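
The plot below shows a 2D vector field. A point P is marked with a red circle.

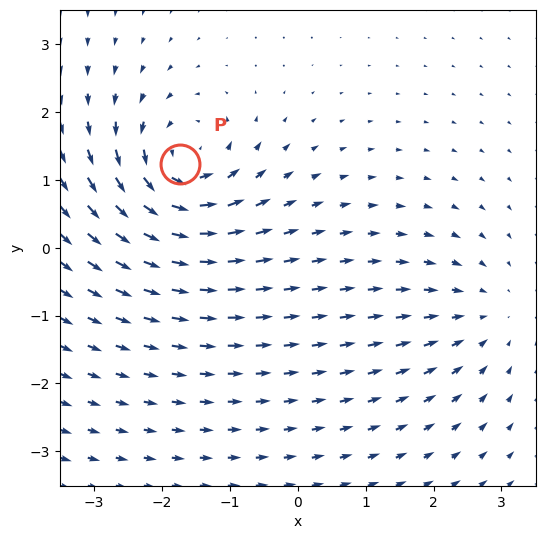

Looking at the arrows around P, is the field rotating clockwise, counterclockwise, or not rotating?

counterclockwise

Near P at (-1.7, 1.2) the arrows circulate counterclockwise. The curl (z-component) there is about +6; positive curl means counterclockwise rotation.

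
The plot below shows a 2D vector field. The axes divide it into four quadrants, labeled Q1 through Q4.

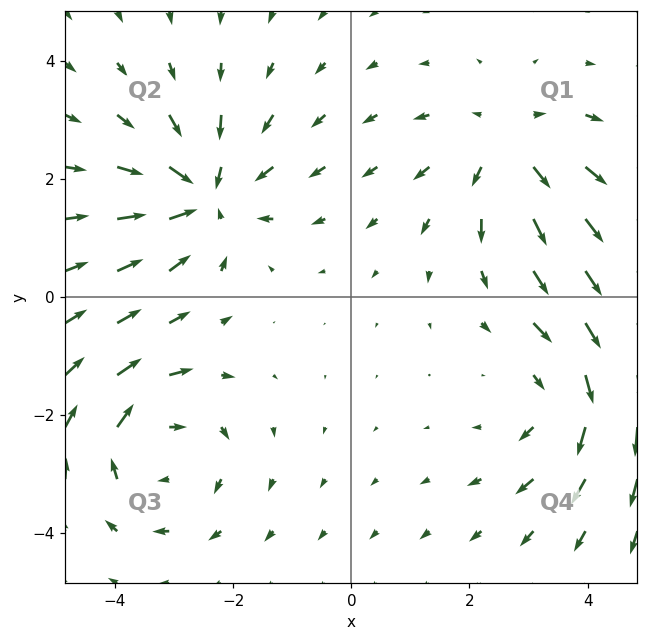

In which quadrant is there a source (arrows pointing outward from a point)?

Q1

The source sits at approximately (2.6, 2.5), which lies in quadrant Q1. The divergence there is about +3, positive as expected for a source.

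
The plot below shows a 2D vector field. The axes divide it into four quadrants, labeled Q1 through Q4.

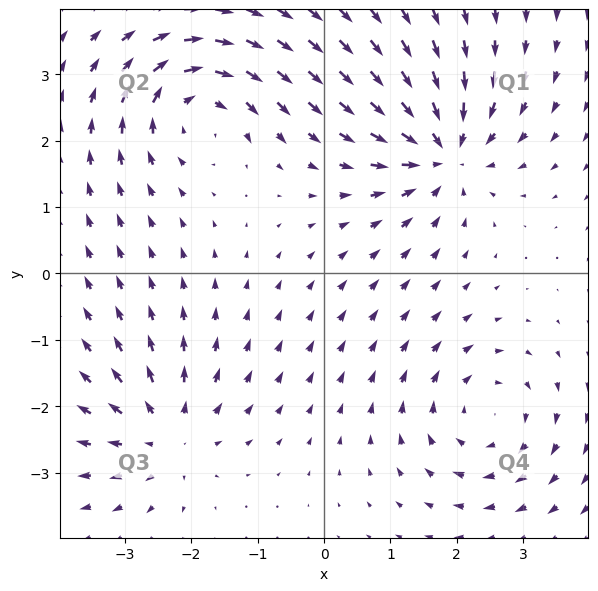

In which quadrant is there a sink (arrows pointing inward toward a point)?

The sink sits at approximately (1.8, 1.8), which lies in quadrant Q1. The divergence there is about -7, negative as expected for a sink.

Q1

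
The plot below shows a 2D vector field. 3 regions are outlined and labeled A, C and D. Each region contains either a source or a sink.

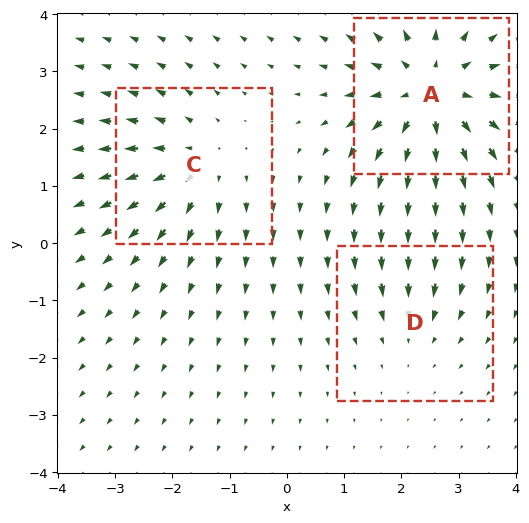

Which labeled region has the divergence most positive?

A

Divergence at each region's feature centre — A: about +5, C: about +3, D: about -2. Region A is most positive.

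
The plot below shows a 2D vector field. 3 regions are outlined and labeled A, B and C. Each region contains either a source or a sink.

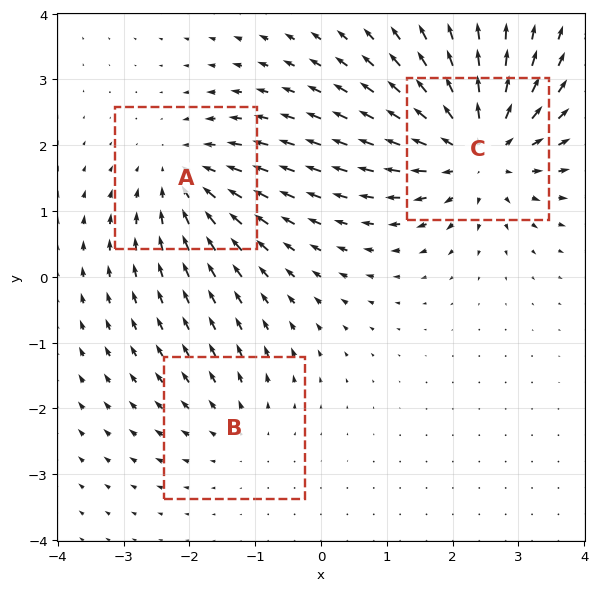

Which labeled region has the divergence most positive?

C

Divergence at each region's feature centre — A: about -3, B: about +2, C: about +5. Region C is most positive.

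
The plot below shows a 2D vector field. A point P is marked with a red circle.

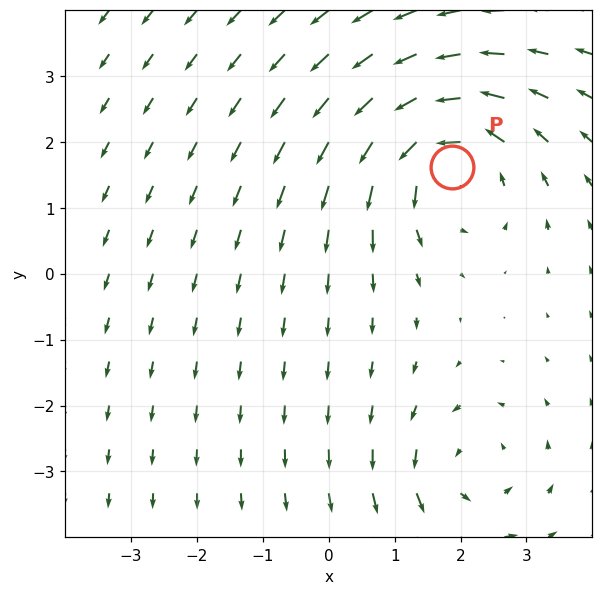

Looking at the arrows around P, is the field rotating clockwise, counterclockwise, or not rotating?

counterclockwise

Near P at (1.9, 1.6) the arrows circulate counterclockwise. The curl (z-component) there is about +5; positive curl means counterclockwise rotation.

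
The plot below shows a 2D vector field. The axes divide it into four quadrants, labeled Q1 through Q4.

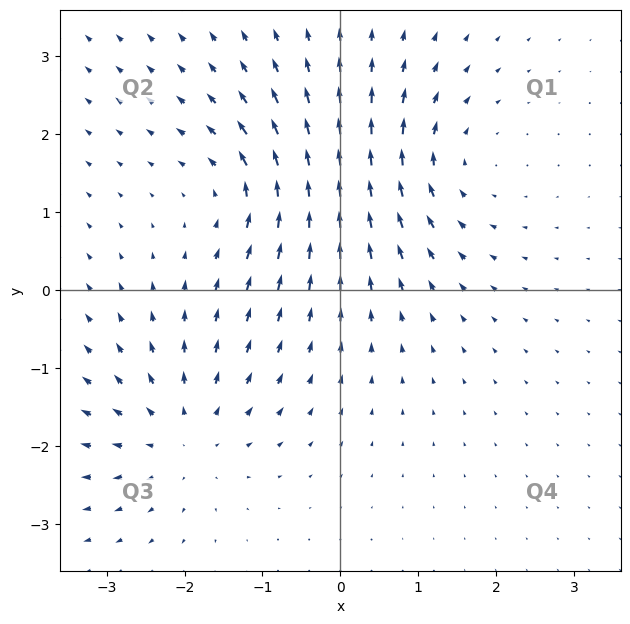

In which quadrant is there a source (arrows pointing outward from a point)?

Q3

The source sits at approximately (-2.0, -1.9), which lies in quadrant Q3. The divergence there is about +3, positive as expected for a source.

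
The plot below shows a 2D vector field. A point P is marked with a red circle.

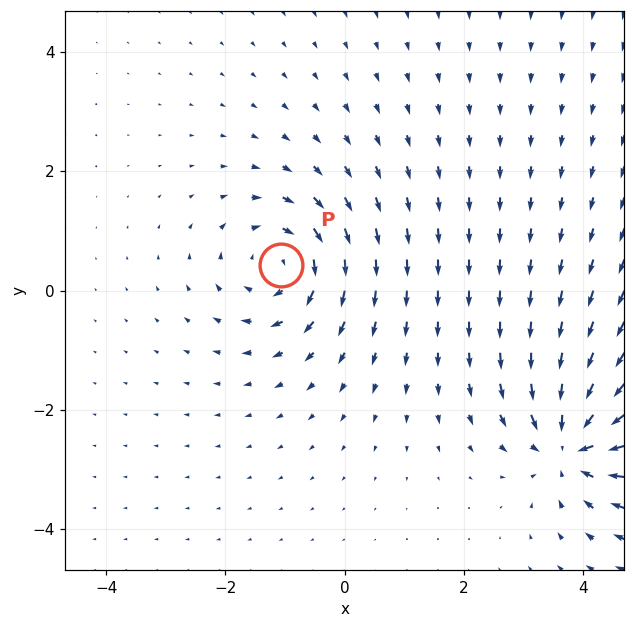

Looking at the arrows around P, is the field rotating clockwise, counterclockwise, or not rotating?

clockwise

Near P at (-1.1, 0.4) the arrows circulate clockwise. The curl (z-component) there is about -5; negative curl means clockwise rotation.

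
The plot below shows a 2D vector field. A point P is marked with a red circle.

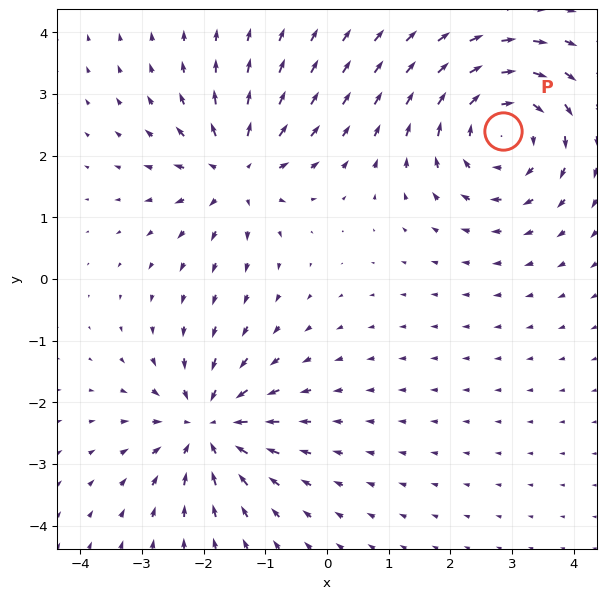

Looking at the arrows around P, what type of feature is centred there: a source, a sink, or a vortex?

vortex

At P (2.9, 2.4) the arrows circulate clockwise. Divergence ≈0, curl about -5 — near-zero divergence with nonzero curl is a vortex.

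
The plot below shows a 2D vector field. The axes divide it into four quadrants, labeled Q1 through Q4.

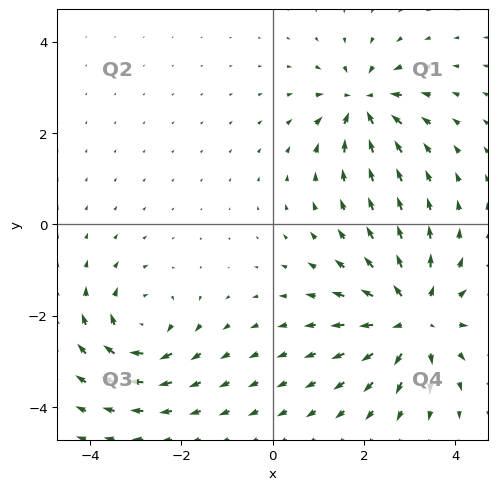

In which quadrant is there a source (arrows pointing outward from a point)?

Q4

The source sits at approximately (3.1, -2.1), which lies in quadrant Q4. The divergence there is about +5, positive as expected for a source.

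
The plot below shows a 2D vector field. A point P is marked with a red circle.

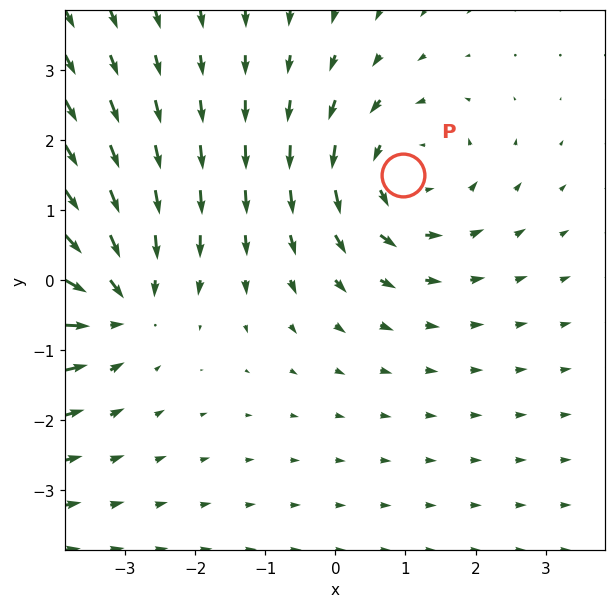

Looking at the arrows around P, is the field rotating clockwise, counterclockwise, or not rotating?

Near P at (1.0, 1.5) the arrows circulate counterclockwise. The curl (z-component) there is about +3; positive curl means counterclockwise rotation.

counterclockwise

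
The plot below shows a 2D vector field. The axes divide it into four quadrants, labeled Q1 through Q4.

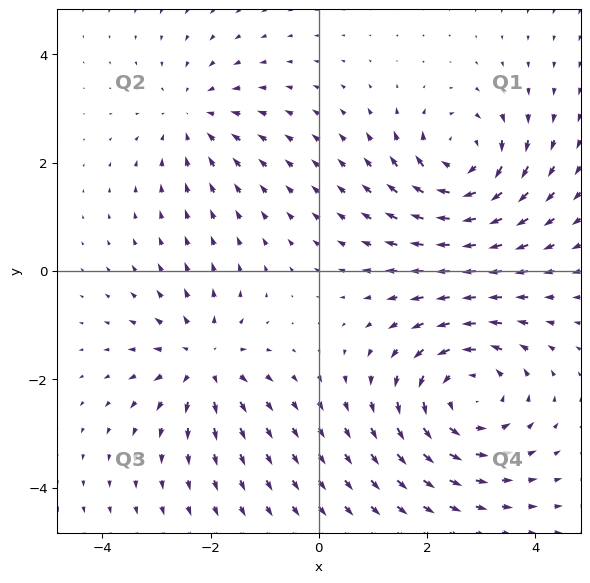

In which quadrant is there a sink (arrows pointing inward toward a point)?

Q2

The sink sits at approximately (-2.3, 2.9), which lies in quadrant Q2. The divergence there is about -3, negative as expected for a sink.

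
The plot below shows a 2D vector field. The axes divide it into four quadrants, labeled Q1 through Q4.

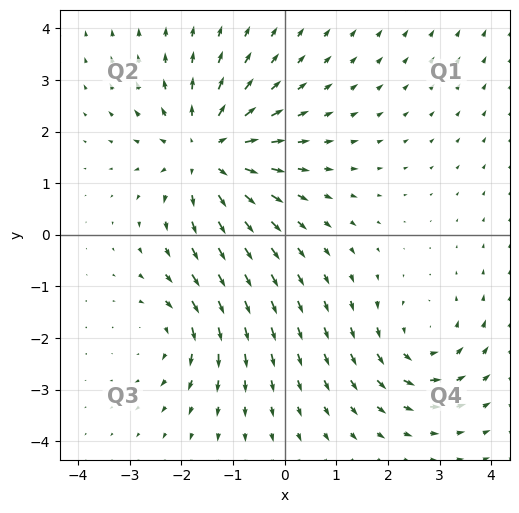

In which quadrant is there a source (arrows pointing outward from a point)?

Q2

The source sits at approximately (-1.5, 1.6), which lies in quadrant Q2. The divergence there is about +4, positive as expected for a source.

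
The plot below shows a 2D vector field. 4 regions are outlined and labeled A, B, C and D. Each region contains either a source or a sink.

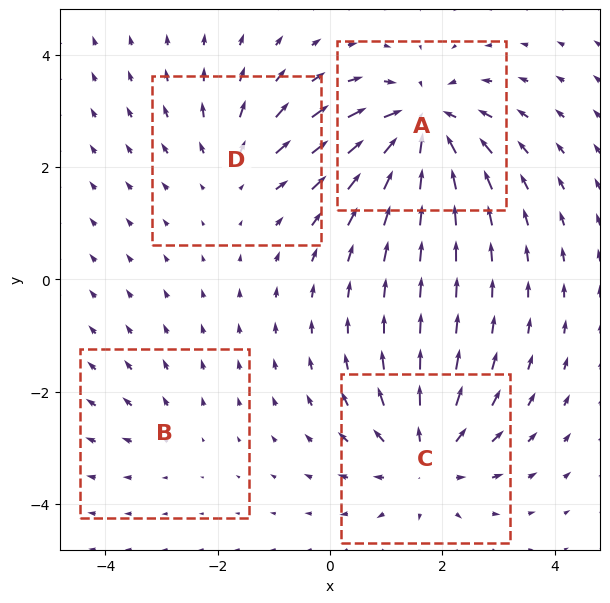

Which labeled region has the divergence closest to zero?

Divergence at each region's feature centre — A: about -7, B: about +2, C: about +5, D: about +3. Region B is closest to zero.

B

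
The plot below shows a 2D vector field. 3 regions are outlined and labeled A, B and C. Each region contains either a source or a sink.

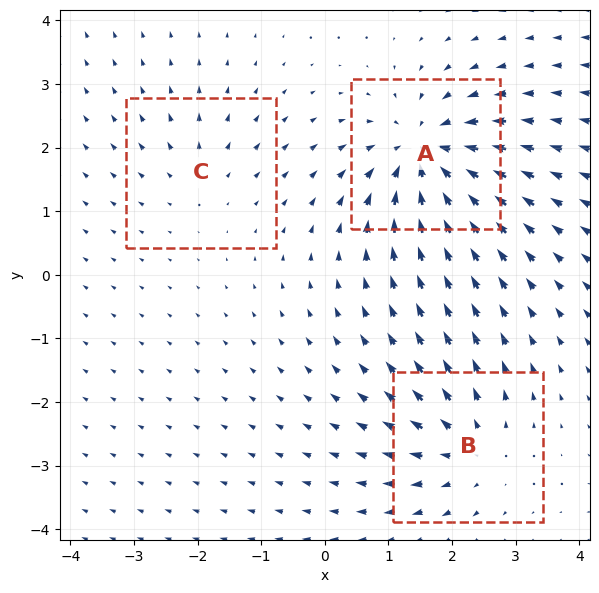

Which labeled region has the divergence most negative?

A

Divergence at each region's feature centre — A: about -6, B: about +4, C: about +2. Region A is most negative.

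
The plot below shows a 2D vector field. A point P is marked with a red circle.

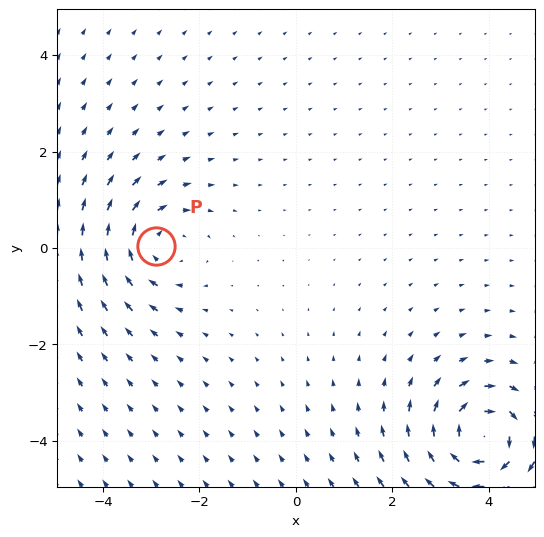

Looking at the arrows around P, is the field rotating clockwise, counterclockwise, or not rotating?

Near P at (-2.9, 0.0) the arrows circulate clockwise. The curl (z-component) there is about -3; negative curl means clockwise rotation.

clockwise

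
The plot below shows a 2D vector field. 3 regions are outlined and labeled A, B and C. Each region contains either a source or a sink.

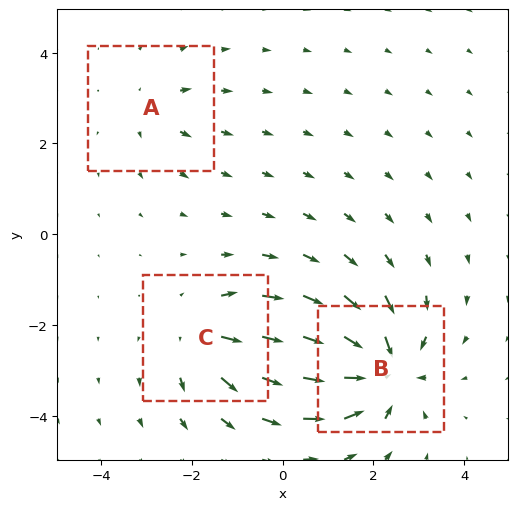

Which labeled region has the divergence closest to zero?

Divergence at each region's feature centre — A: about +2, B: about -6, C: about +4. Region A is closest to zero.

A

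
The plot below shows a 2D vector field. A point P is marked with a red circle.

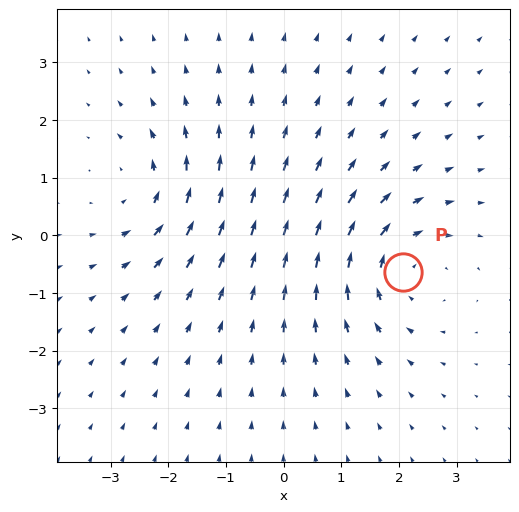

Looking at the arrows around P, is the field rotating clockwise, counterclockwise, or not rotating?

Near P at (2.1, -0.6) the arrows circulate clockwise. The curl (z-component) there is about -3; negative curl means clockwise rotation.

clockwise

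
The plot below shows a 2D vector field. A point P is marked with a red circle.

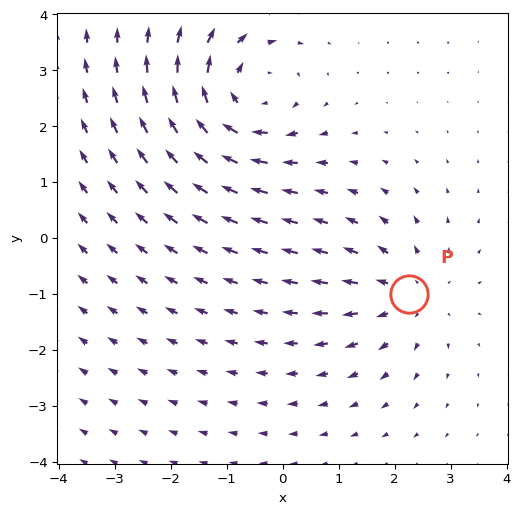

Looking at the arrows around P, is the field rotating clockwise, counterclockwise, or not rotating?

not rotating

Near P at (2.2, -1.0) the arrows show no circulation. The curl there is ≈0.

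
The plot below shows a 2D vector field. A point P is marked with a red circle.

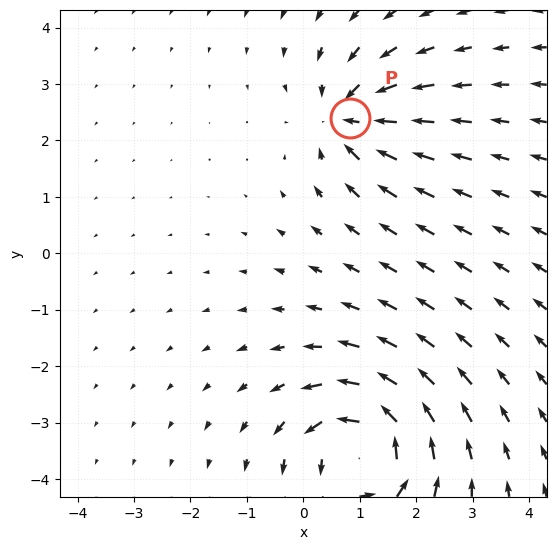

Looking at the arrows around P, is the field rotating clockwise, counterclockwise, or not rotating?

not rotating

Near P at (0.8, 2.4) the arrows show no circulation. The curl there is ≈0.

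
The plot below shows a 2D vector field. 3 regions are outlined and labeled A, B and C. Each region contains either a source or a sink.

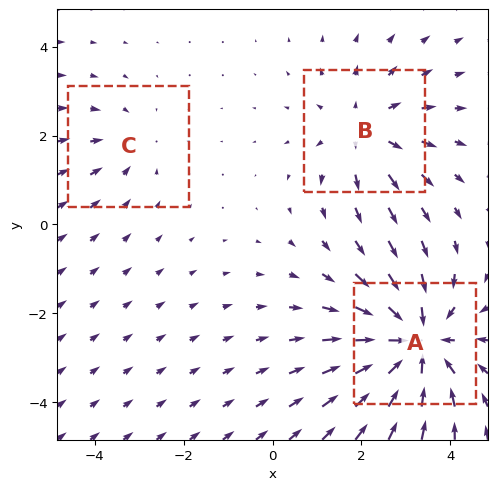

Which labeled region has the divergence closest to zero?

Divergence at each region's feature centre — A: about -4, B: about +3, C: about -2. Region C is closest to zero.

C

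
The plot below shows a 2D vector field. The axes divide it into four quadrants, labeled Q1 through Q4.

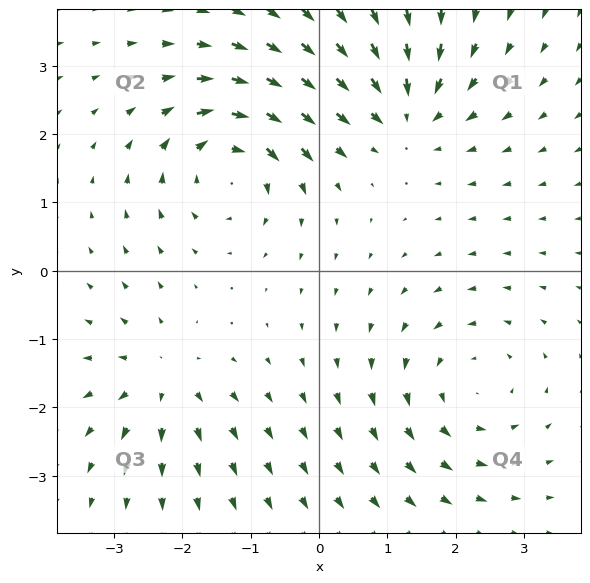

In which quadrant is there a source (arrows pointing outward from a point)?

Q3

The source sits at approximately (-2.3, -1.6), which lies in quadrant Q3. The divergence there is about +4, positive as expected for a source.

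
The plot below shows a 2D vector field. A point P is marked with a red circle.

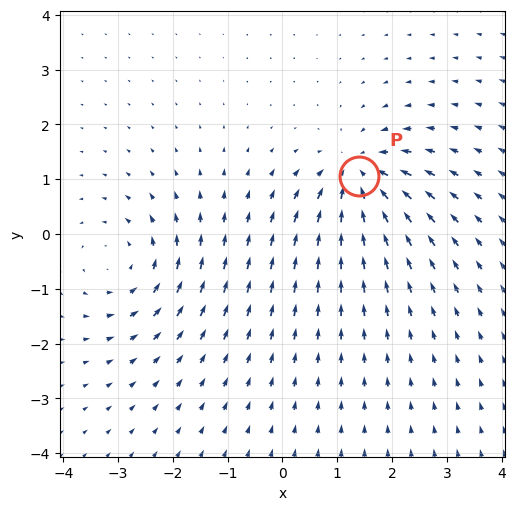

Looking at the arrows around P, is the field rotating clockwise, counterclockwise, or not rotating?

not rotating

Near P at (1.4, 1.1) the arrows show no circulation. The curl there is ≈0.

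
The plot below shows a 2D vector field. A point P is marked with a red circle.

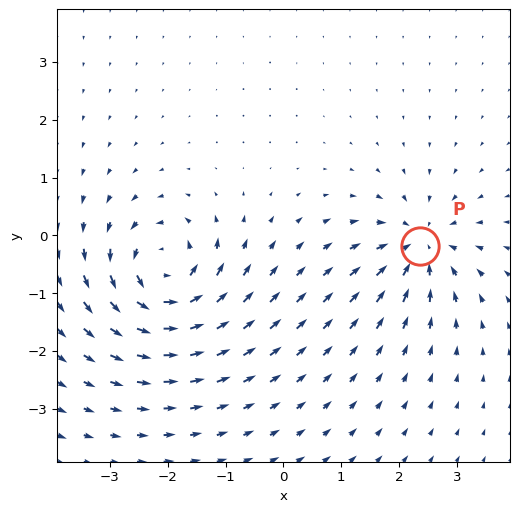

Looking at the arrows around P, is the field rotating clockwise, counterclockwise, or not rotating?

Near P at (2.4, -0.2) the arrows show no circulation. The curl there is ≈0.

not rotating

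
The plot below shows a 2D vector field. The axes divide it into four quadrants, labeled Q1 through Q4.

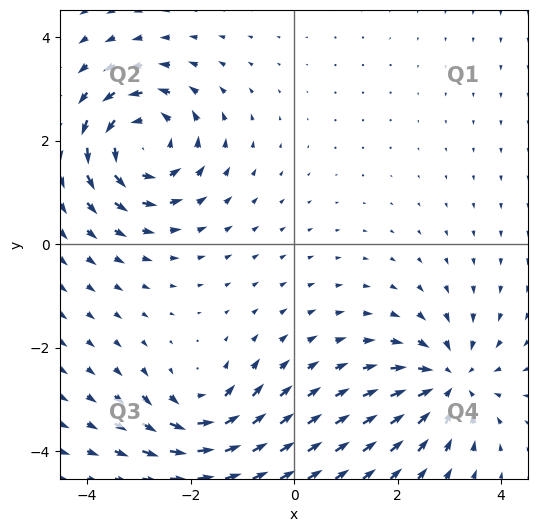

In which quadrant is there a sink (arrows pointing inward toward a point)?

Q4

The sink sits at approximately (3.0, -2.7), which lies in quadrant Q4. The divergence there is about -3, negative as expected for a sink.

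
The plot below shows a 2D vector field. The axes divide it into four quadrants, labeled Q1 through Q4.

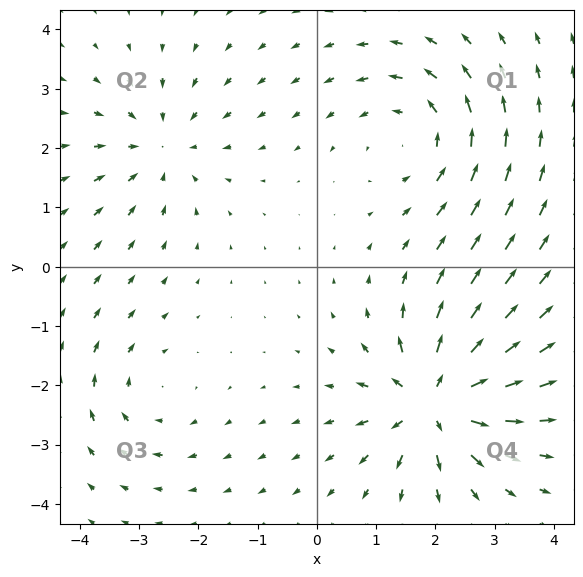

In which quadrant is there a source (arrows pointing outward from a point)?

Q4

The source sits at approximately (2.0, -2.3), which lies in quadrant Q4. The divergence there is about +6, positive as expected for a source.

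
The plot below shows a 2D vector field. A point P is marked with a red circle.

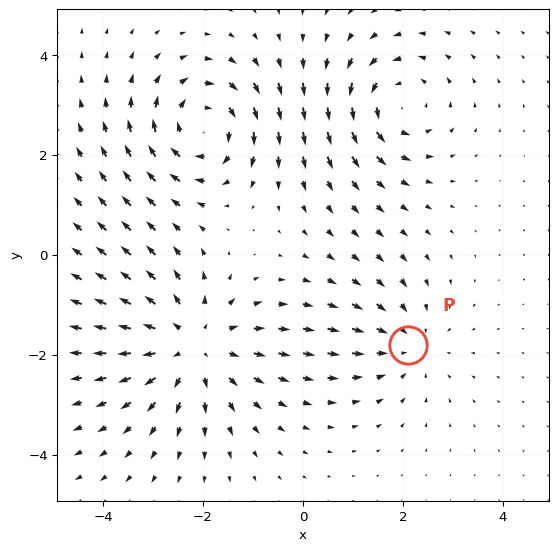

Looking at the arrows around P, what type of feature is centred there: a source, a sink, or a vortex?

At P (2.1, -1.8) the arrows converge inward. Divergence about -3, curl ≈0 — negative divergence with near-zero curl is a sink.

sink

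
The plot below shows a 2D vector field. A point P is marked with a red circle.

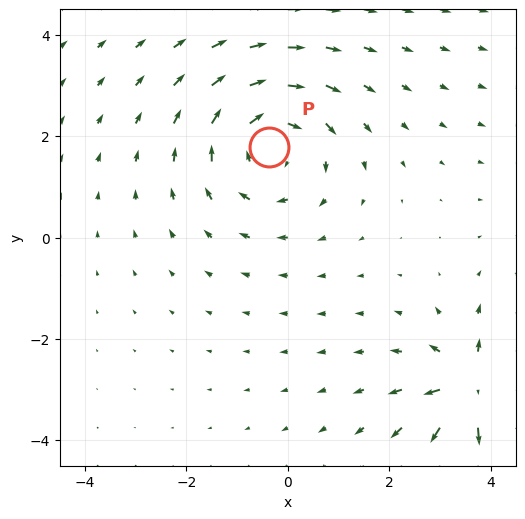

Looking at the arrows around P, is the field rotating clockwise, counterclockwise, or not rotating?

Near P at (-0.4, 1.8) the arrows circulate clockwise. The curl (z-component) there is about -2; negative curl means clockwise rotation.

clockwise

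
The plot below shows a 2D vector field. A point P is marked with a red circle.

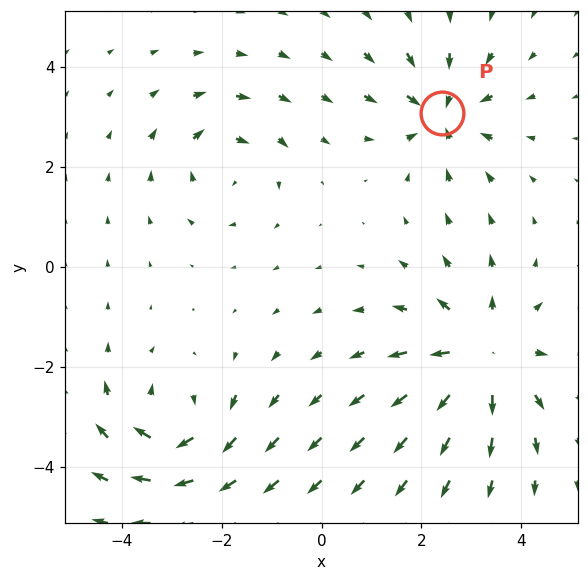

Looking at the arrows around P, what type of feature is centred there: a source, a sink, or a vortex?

At P (2.4, 3.1) the arrows converge inward. Divergence about -4, curl ≈0 — negative divergence with near-zero curl is a sink.

sink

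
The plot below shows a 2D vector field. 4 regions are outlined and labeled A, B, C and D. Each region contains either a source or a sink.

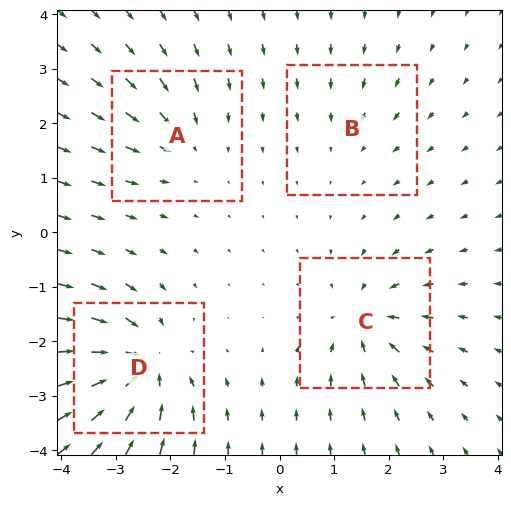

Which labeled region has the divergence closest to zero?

Divergence at each region's feature centre — A: about -4, B: about -2, C: about -5, D: about -8. Region B is closest to zero.

B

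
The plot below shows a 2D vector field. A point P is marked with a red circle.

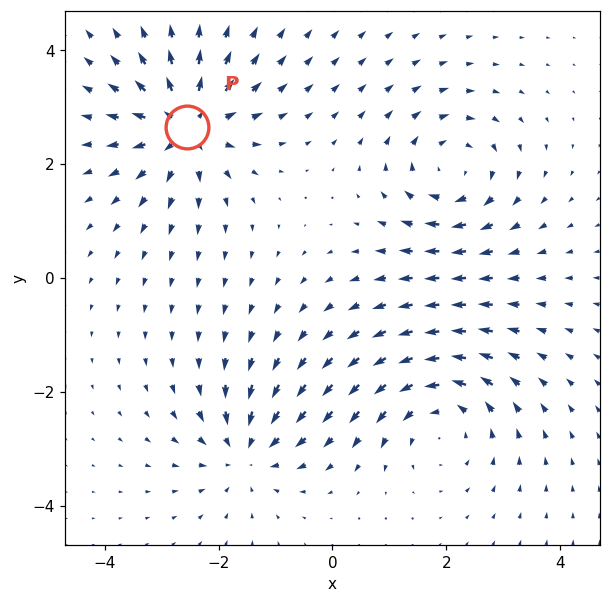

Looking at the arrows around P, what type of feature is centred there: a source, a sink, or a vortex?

source

At P (-2.6, 2.7) the arrows spread outward. Divergence about +5, curl ≈0 — positive divergence with near-zero curl is a source.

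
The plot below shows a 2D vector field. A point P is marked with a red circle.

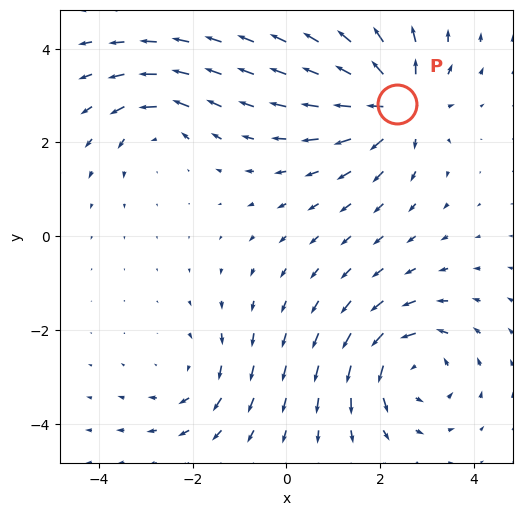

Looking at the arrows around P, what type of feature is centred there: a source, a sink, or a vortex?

source

At P (2.4, 2.8) the arrows spread outward. Divergence about +5, curl ≈0 — positive divergence with near-zero curl is a source.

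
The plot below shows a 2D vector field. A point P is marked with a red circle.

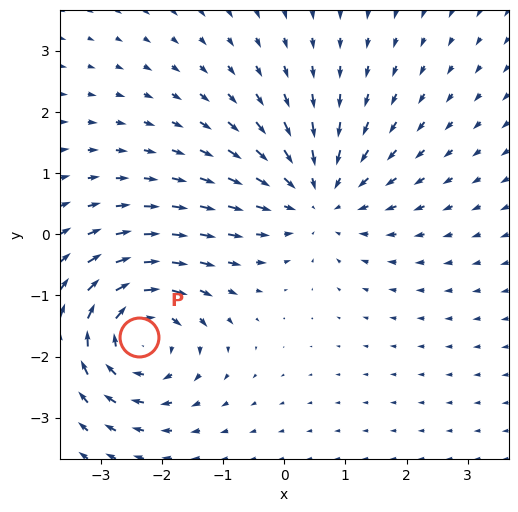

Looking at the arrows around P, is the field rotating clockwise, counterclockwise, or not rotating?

Near P at (-2.4, -1.7) the arrows circulate clockwise. The curl (z-component) there is about -6; negative curl means clockwise rotation.

clockwise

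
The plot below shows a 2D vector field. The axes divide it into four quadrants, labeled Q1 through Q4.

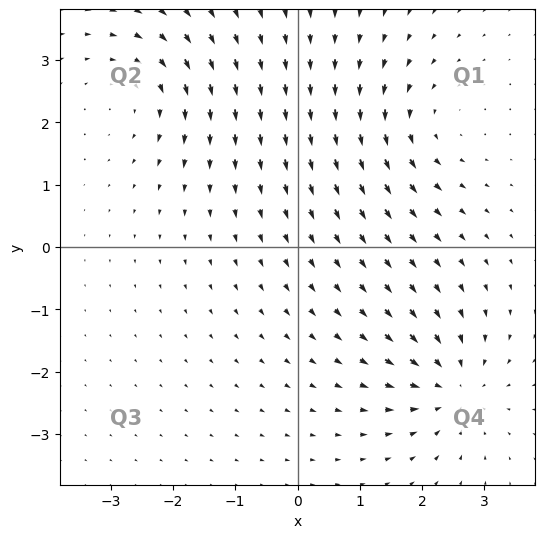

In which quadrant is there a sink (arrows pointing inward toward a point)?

Q4

The sink sits at approximately (2.5, -2.3), which lies in quadrant Q4. The divergence there is about -5, negative as expected for a sink.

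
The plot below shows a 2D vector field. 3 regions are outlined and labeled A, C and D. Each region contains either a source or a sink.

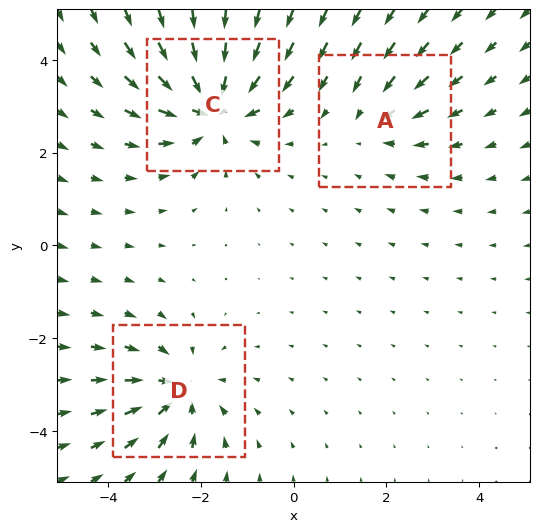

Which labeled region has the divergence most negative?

C

Divergence at each region's feature centre — A: about -2, C: about -5, D: about -3. Region C is most negative.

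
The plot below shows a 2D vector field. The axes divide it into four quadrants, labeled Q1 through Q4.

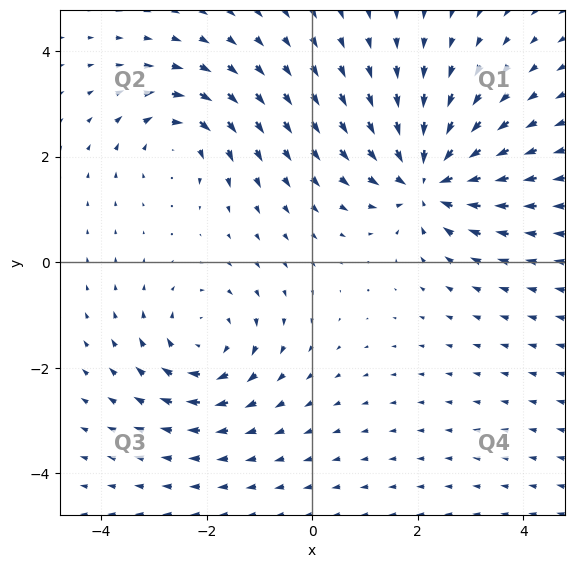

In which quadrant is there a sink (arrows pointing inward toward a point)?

Q1

The sink sits at approximately (2.2, 1.6), which lies in quadrant Q1. The divergence there is about -5, negative as expected for a sink.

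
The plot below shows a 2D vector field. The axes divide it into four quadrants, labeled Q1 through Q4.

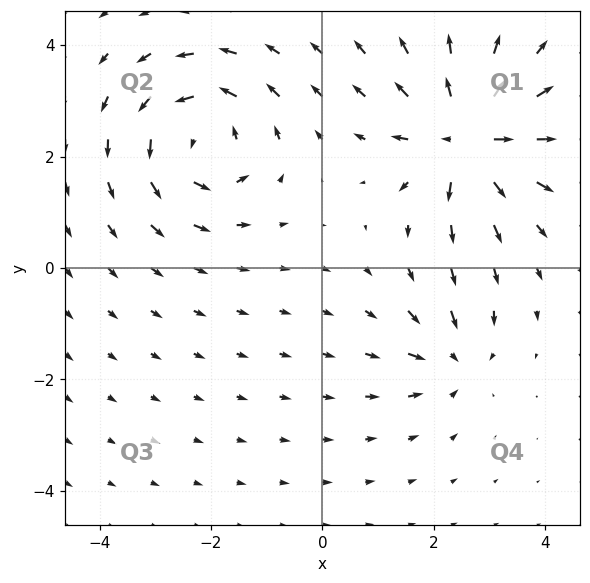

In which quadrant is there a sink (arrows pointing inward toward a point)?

The sink sits at approximately (2.4, -1.6), which lies in quadrant Q4. The divergence there is about -4, negative as expected for a sink.

Q4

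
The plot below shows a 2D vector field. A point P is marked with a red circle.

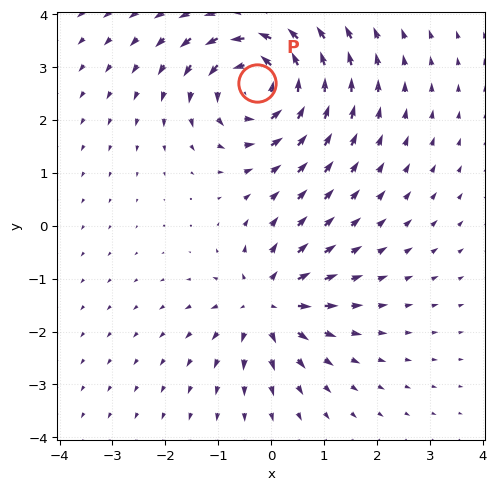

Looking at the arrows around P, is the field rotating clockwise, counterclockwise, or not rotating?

Near P at (-0.3, 2.7) the arrows circulate counterclockwise. The curl (z-component) there is about +5; positive curl means counterclockwise rotation.

counterclockwise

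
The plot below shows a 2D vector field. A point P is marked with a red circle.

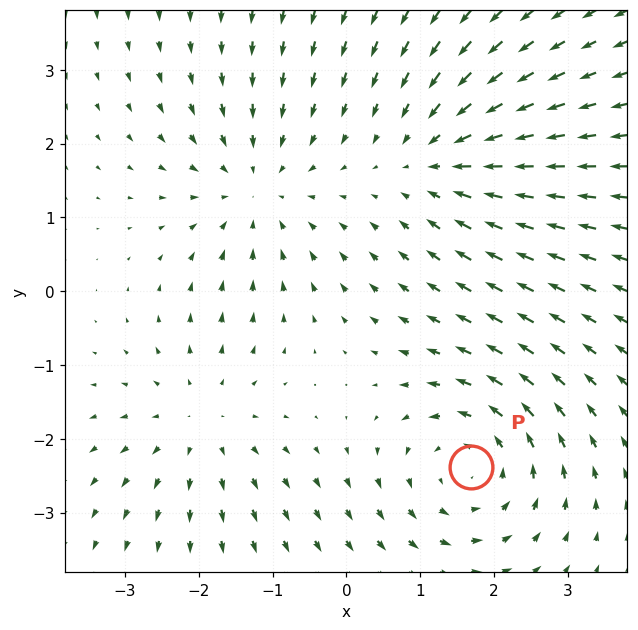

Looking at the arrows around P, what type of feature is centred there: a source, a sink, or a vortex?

vortex

At P (1.7, -2.4) the arrows circulate counterclockwise. Divergence ≈0, curl about +4 — near-zero divergence with nonzero curl is a vortex.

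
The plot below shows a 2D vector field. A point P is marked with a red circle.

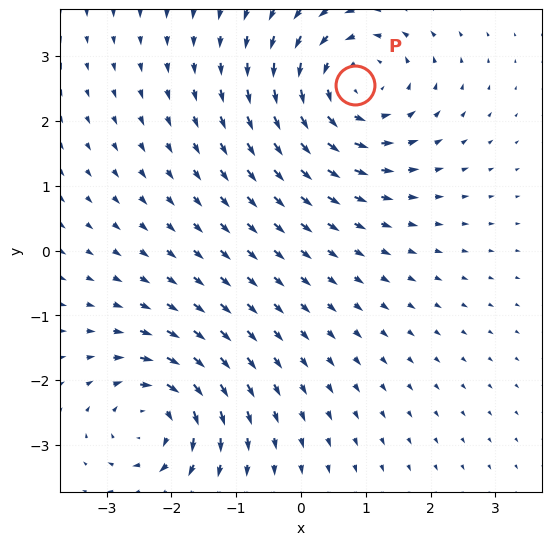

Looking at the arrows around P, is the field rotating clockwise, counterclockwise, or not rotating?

counterclockwise

Near P at (0.8, 2.5) the arrows circulate counterclockwise. The curl (z-component) there is about +4; positive curl means counterclockwise rotation.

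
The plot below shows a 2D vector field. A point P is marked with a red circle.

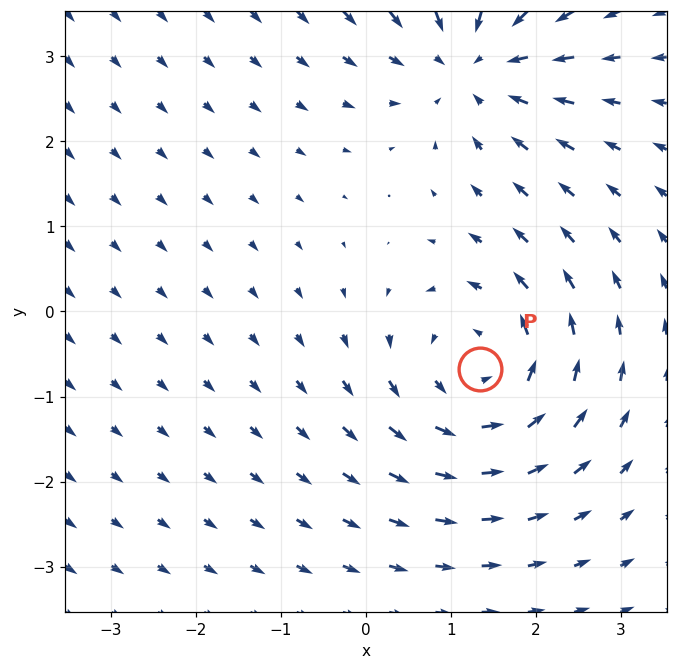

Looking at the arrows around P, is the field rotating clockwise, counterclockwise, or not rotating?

Near P at (1.3, -0.7) the arrows circulate counterclockwise. The curl (z-component) there is about +4; positive curl means counterclockwise rotation.

counterclockwise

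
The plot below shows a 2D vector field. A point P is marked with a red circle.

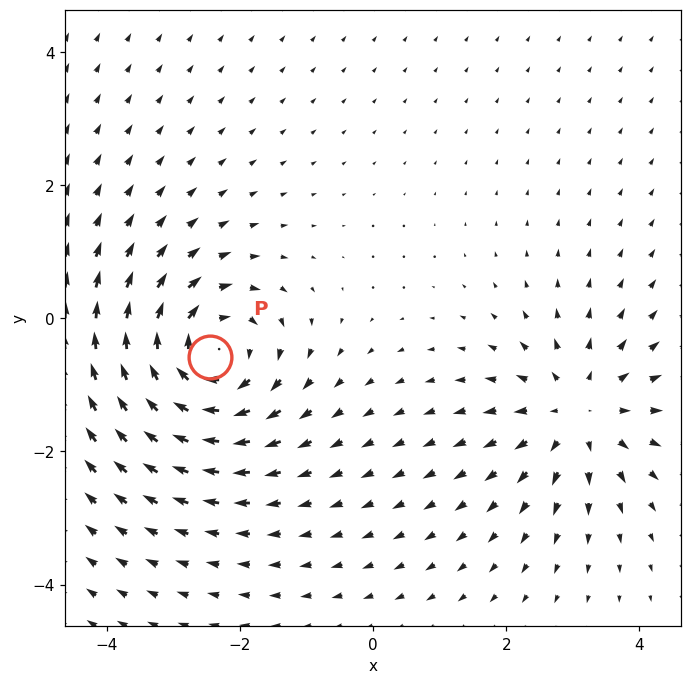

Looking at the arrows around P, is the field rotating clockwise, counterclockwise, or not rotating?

clockwise

Near P at (-2.5, -0.6) the arrows circulate clockwise. The curl (z-component) there is about -5; negative curl means clockwise rotation.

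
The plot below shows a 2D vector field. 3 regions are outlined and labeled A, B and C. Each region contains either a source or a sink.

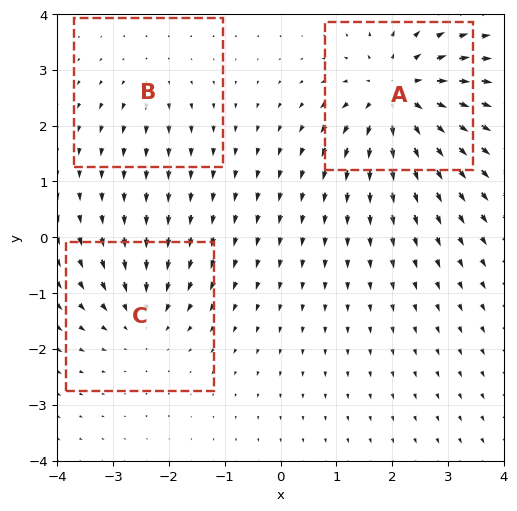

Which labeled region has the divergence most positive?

Divergence at each region's feature centre — A: about +6, B: about +2, C: about -3. Region A is most positive.

A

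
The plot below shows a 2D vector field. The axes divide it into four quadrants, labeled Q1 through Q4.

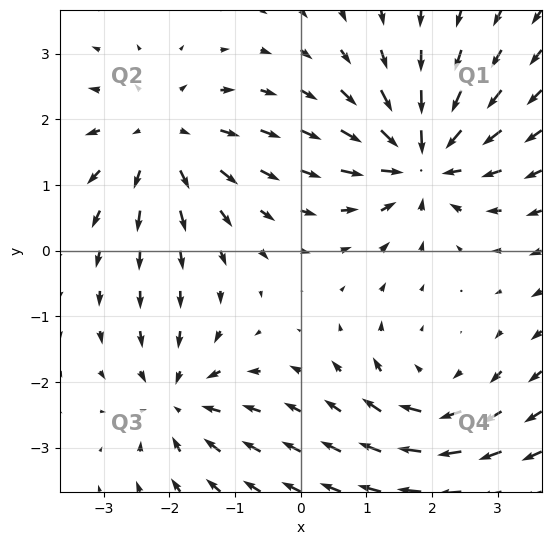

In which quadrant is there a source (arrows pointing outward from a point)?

Q2

The source sits at approximately (-2.1, 1.7), which lies in quadrant Q2. The divergence there is about +4, positive as expected for a source.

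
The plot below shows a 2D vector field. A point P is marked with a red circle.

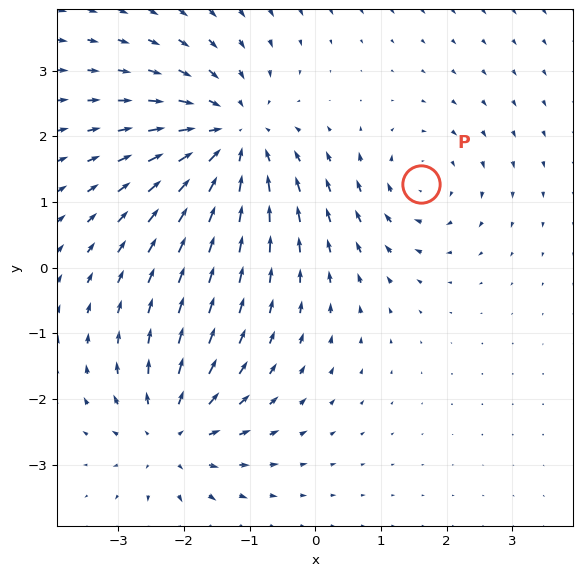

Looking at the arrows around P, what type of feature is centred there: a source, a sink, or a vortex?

vortex

At P (1.6, 1.3) the arrows circulate clockwise. Divergence ≈0, curl about -3 — near-zero divergence with nonzero curl is a vortex.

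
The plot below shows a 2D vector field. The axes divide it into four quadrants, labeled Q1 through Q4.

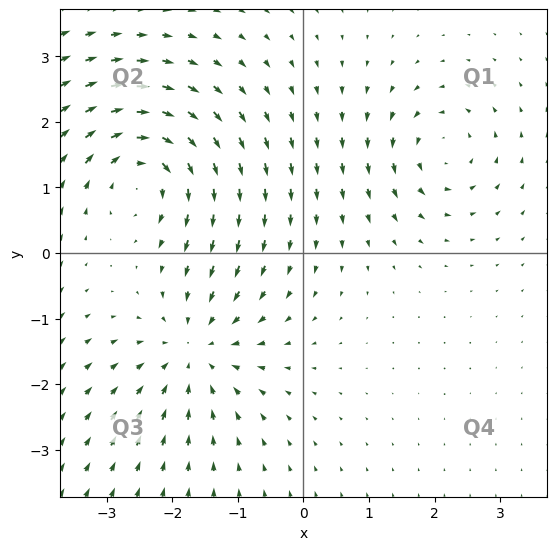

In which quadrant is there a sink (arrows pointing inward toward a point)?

Q3

The sink sits at approximately (-1.7, -1.5), which lies in quadrant Q3. The divergence there is about -4, negative as expected for a sink.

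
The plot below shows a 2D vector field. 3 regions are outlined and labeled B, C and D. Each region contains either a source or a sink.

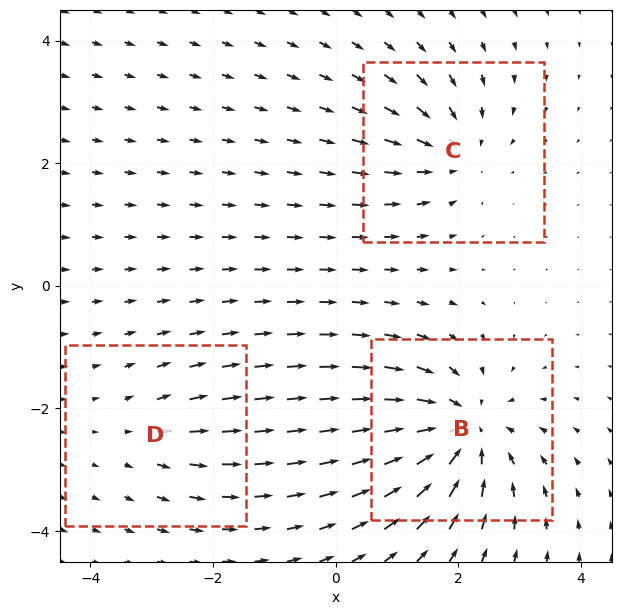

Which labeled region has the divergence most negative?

B

Divergence at each region's feature centre — B: about -6, C: about -4, D: about +2. Region B is most negative.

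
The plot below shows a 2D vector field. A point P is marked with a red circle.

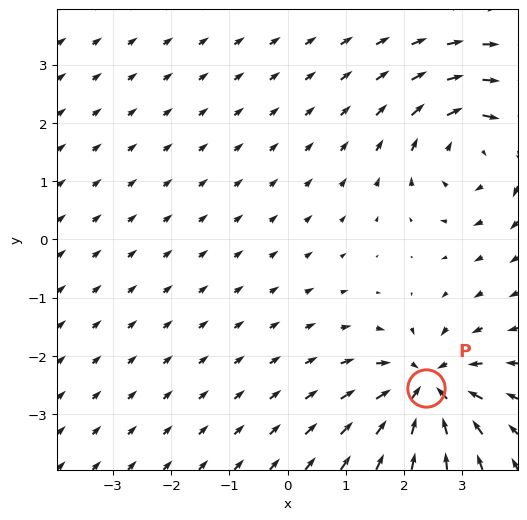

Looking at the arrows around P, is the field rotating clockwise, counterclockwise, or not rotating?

Near P at (2.4, -2.6) the arrows show no circulation. The curl there is ≈0.

not rotating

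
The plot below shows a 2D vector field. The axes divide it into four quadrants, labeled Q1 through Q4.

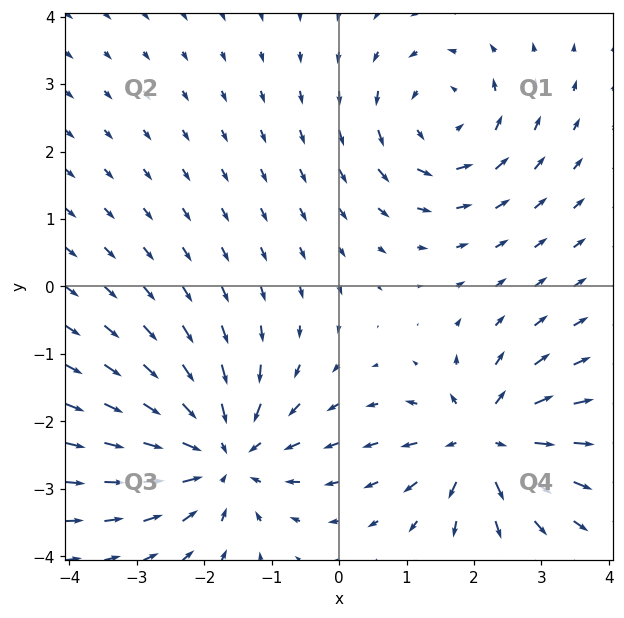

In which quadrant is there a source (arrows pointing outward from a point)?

The source sits at approximately (2.1, -2.3), which lies in quadrant Q4. The divergence there is about +6, positive as expected for a source.

Q4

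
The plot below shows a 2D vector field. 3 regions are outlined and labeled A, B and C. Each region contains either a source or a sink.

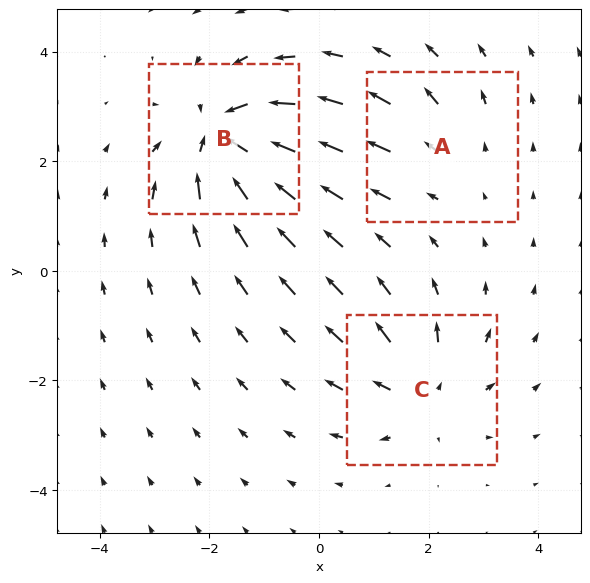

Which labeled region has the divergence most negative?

B

Divergence at each region's feature centre — A: about +2, B: about -6, C: about +4. Region B is most negative.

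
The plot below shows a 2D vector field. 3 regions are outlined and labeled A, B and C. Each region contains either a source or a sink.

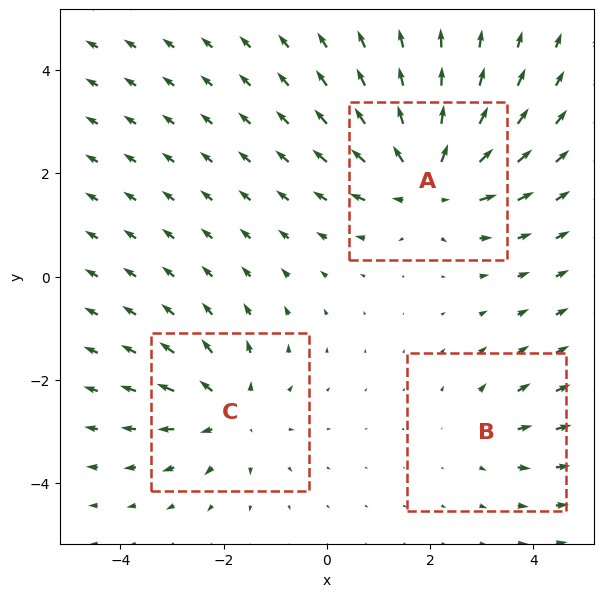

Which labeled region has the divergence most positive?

Divergence at each region's feature centre — A: about +5, B: about +2, C: about +4. Region A is most positive.

A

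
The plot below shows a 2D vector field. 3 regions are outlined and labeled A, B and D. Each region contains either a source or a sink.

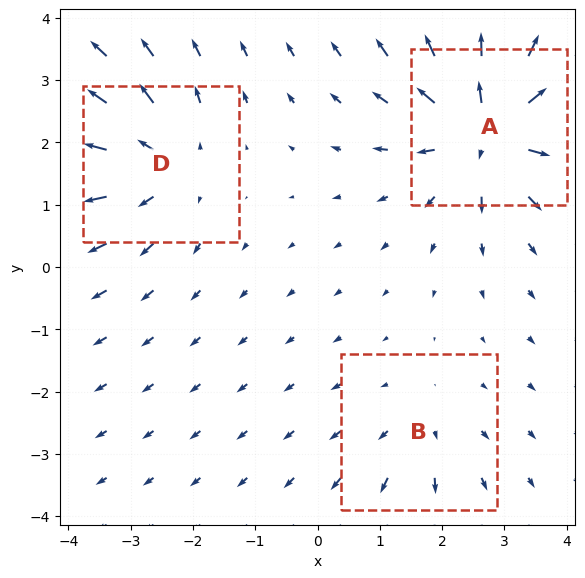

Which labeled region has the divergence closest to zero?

Divergence at each region's feature centre — A: about +6, B: about +2, D: about +4. Region B is closest to zero.

B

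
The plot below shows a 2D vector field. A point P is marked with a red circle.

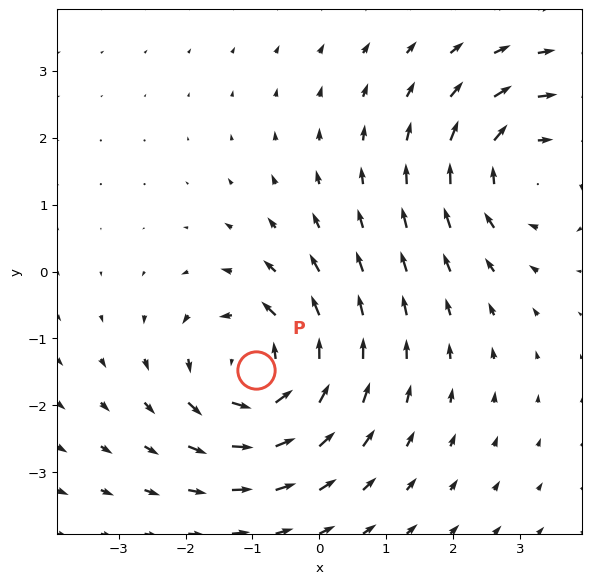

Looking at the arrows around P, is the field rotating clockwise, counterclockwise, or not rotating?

Near P at (-0.9, -1.5) the arrows circulate counterclockwise. The curl (z-component) there is about +3; positive curl means counterclockwise rotation.

counterclockwise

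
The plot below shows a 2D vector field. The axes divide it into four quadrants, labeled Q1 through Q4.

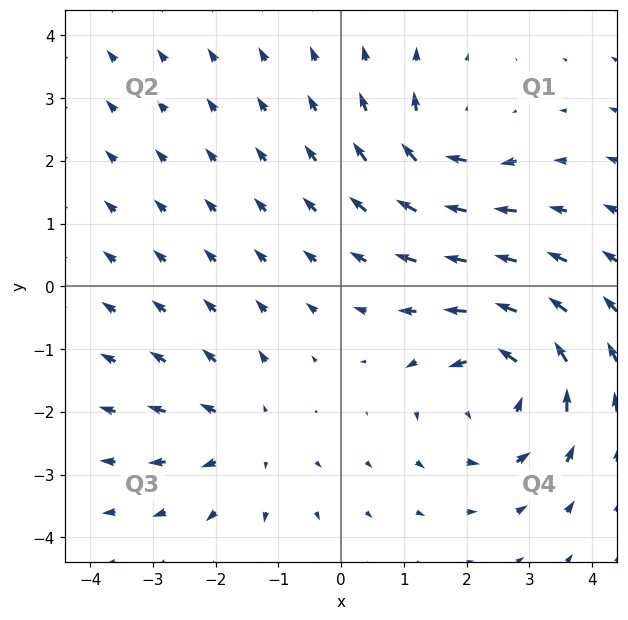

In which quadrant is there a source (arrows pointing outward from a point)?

The source sits at approximately (-1.5, -2.4), which lies in quadrant Q3. The divergence there is about +3, positive as expected for a source.

Q3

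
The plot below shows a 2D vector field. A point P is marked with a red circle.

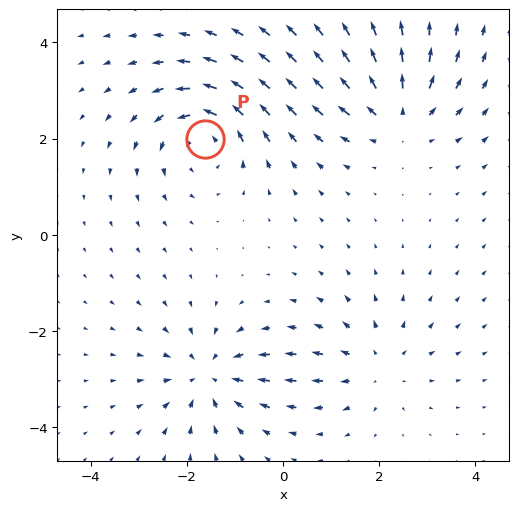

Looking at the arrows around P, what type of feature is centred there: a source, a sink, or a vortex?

vortex

At P (-1.6, 2.0) the arrows circulate counterclockwise. Divergence ≈0, curl about +4 — near-zero divergence with nonzero curl is a vortex.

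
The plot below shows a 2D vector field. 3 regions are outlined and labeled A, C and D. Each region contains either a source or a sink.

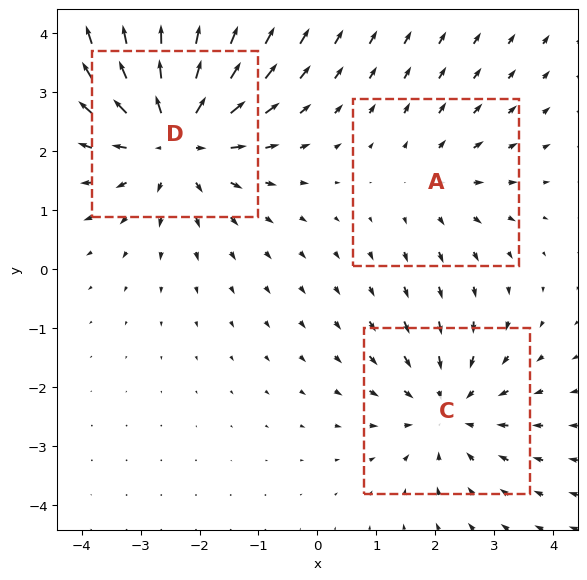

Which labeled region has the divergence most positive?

Divergence at each region's feature centre — A: about +2, C: about -3, D: about +4. Region D is most positive.

D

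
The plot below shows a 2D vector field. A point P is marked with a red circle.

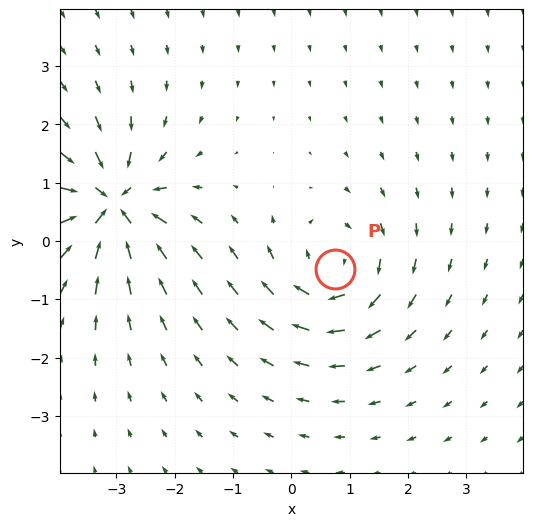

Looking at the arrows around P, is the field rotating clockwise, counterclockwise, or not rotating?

Near P at (0.7, -0.5) the arrows circulate clockwise. The curl (z-component) there is about -4; negative curl means clockwise rotation.

clockwise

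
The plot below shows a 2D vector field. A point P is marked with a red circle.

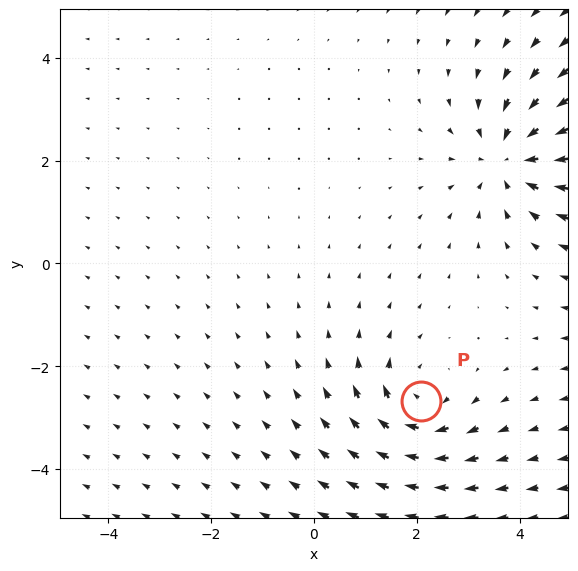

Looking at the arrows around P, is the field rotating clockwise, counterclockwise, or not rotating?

Near P at (2.1, -2.7) the arrows circulate clockwise. The curl (z-component) there is about -3; negative curl means clockwise rotation.

clockwise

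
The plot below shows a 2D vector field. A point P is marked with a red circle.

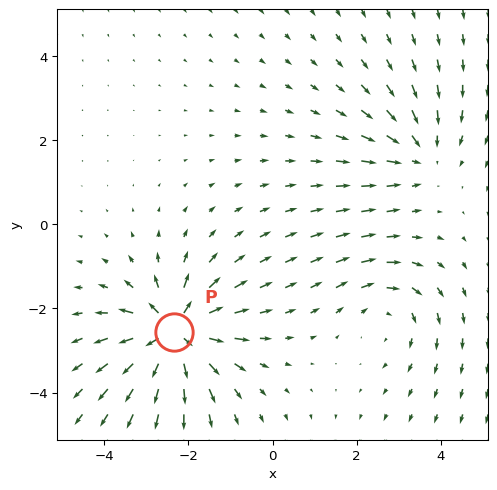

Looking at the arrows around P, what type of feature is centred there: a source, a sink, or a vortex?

source

At P (-2.3, -2.6) the arrows spread outward. Divergence about +7, curl ≈0 — positive divergence with near-zero curl is a source.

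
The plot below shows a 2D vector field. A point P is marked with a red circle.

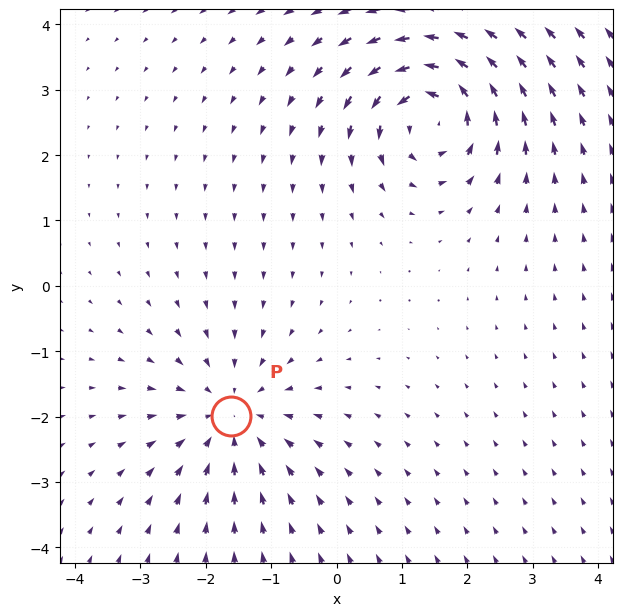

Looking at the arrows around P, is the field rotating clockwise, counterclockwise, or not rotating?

Near P at (-1.6, -2.0) the arrows show no circulation. The curl there is ≈0.

not rotating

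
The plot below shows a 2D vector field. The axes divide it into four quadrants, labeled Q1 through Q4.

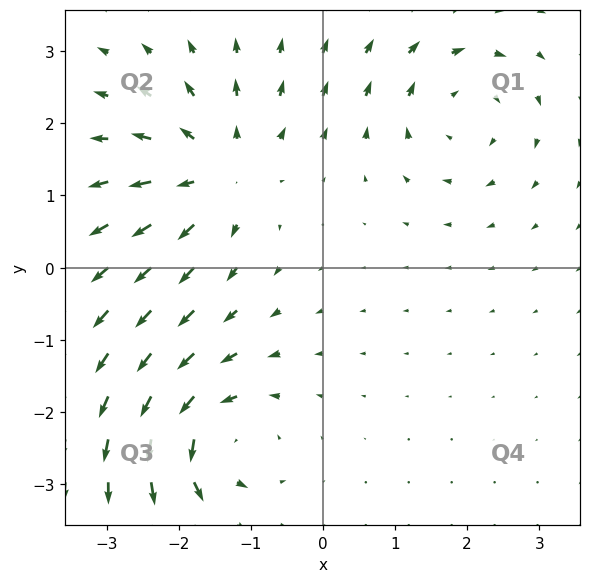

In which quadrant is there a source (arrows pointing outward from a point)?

Q2

The source sits at approximately (-1.5, 1.3), which lies in quadrant Q2. The divergence there is about +5, positive as expected for a source.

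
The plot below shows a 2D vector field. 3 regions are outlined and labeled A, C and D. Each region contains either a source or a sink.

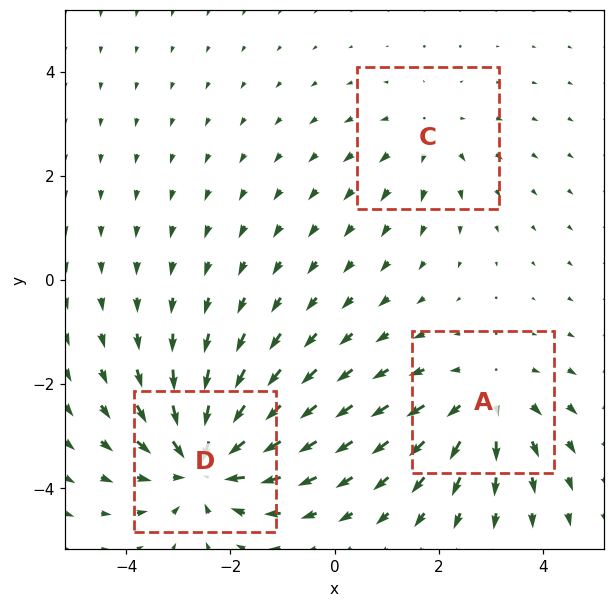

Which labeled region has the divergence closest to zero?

C

Divergence at each region's feature centre — A: about +3, C: about +2, D: about -4. Region C is closest to zero.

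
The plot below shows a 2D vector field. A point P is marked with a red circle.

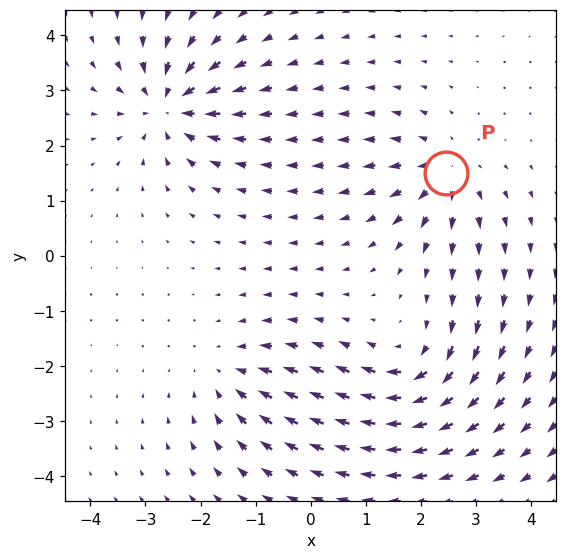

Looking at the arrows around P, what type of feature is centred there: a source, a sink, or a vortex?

source

At P (2.5, 1.5) the arrows spread outward. Divergence about +4, curl ≈0 — positive divergence with near-zero curl is a source.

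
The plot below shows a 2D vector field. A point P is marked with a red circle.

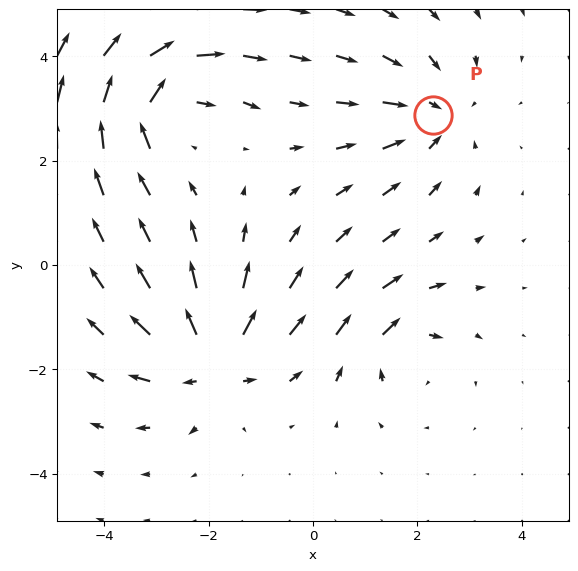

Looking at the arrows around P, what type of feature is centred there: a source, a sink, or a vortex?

sink

At P (2.3, 2.9) the arrows converge inward. Divergence about -3, curl ≈0 — negative divergence with near-zero curl is a sink.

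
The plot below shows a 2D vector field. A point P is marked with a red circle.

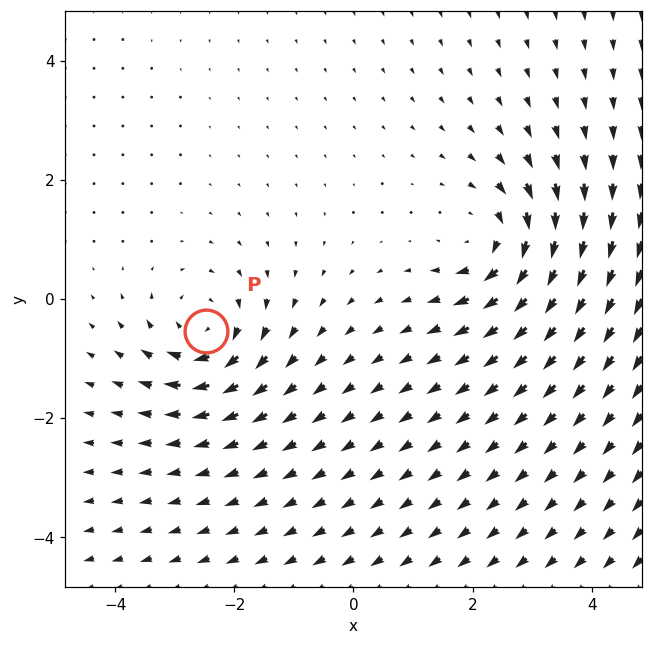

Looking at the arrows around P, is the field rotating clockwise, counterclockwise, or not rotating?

clockwise

Near P at (-2.5, -0.5) the arrows circulate clockwise. The curl (z-component) there is about -4; negative curl means clockwise rotation.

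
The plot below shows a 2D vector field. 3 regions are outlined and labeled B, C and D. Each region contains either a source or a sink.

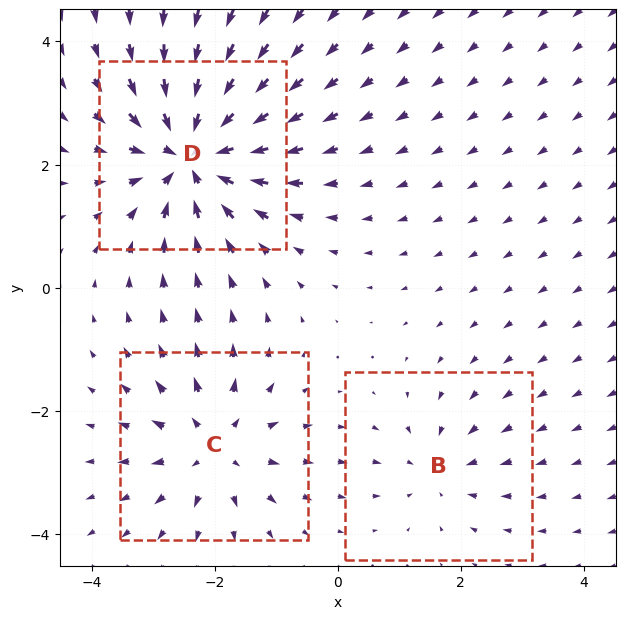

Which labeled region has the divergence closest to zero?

Divergence at each region's feature centre — B: about -2, C: about +3, D: about -5. Region B is closest to zero.

B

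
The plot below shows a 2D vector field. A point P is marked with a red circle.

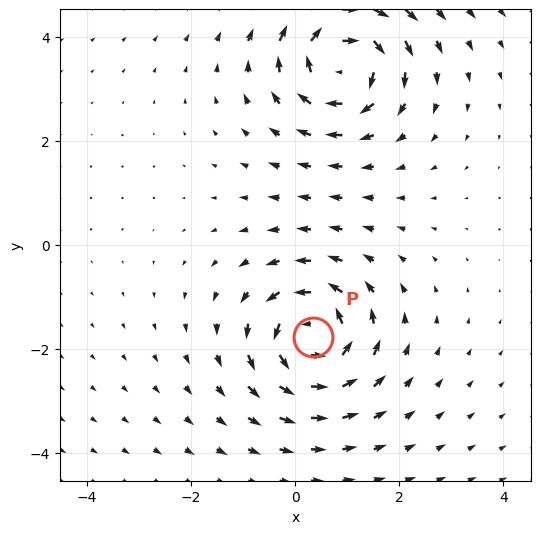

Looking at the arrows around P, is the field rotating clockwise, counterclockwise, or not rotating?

counterclockwise

Near P at (0.3, -1.8) the arrows circulate counterclockwise. The curl (z-component) there is about +6; positive curl means counterclockwise rotation.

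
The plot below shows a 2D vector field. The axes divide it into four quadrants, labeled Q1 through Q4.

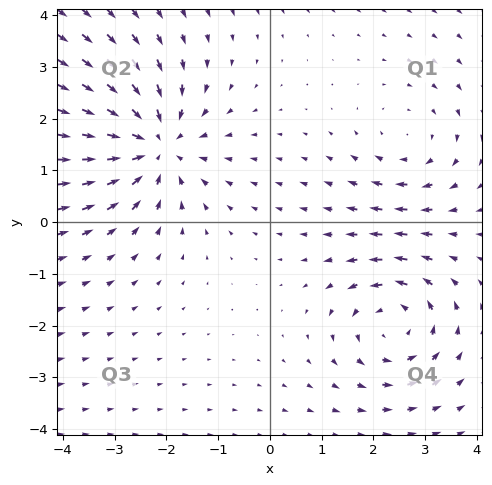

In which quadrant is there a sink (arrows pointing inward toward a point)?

Q2

The sink sits at approximately (-2.2, 1.5), which lies in quadrant Q2. The divergence there is about -4, negative as expected for a sink.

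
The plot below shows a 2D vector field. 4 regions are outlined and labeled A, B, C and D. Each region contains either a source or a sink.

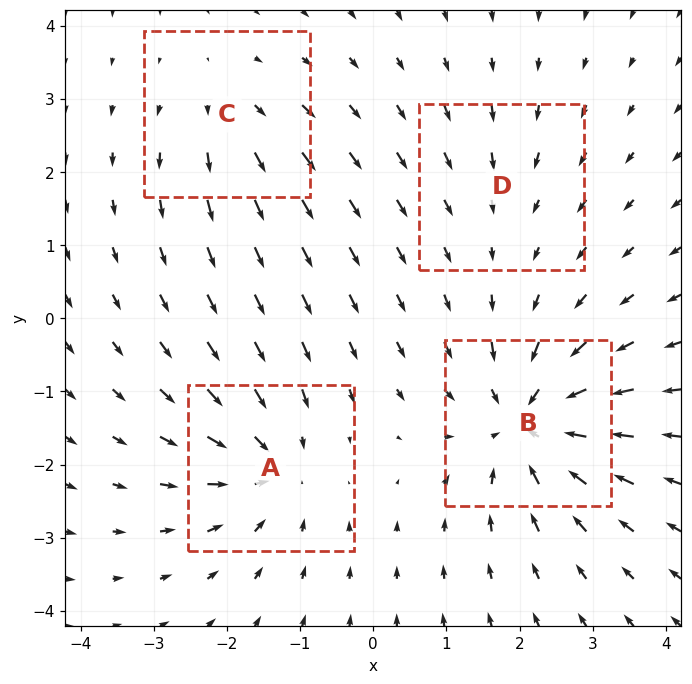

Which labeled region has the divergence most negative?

Divergence at each region's feature centre — A: about -6, B: about -8, C: about +4, D: about -2. Region B is most negative.

B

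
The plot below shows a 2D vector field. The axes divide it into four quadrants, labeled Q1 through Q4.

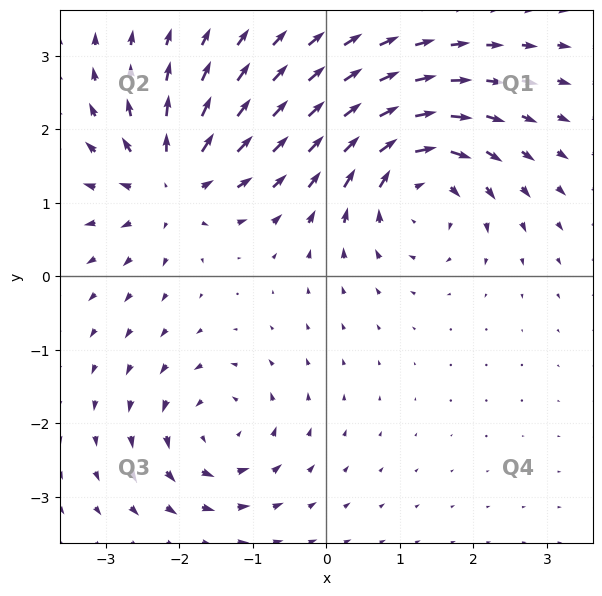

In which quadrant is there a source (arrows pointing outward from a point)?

Q2

The source sits at approximately (-2.1, 1.3), which lies in quadrant Q2. The divergence there is about +5, positive as expected for a source.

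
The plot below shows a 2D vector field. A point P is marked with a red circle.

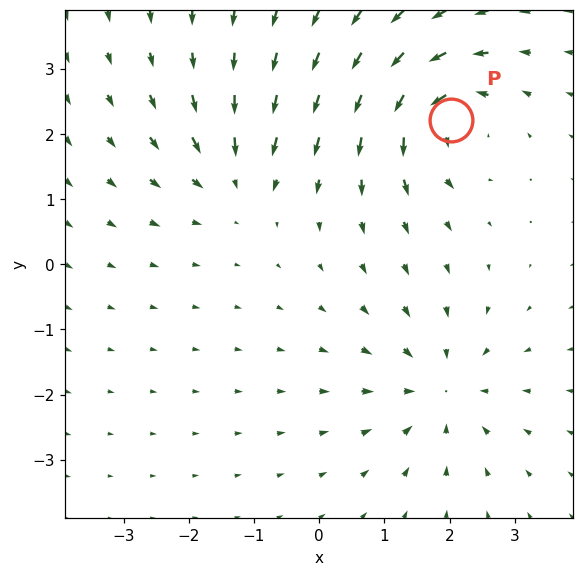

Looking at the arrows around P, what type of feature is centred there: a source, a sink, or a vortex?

vortex

At P (2.0, 2.2) the arrows circulate counterclockwise. Divergence ≈0, curl about +6 — near-zero divergence with nonzero curl is a vortex.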